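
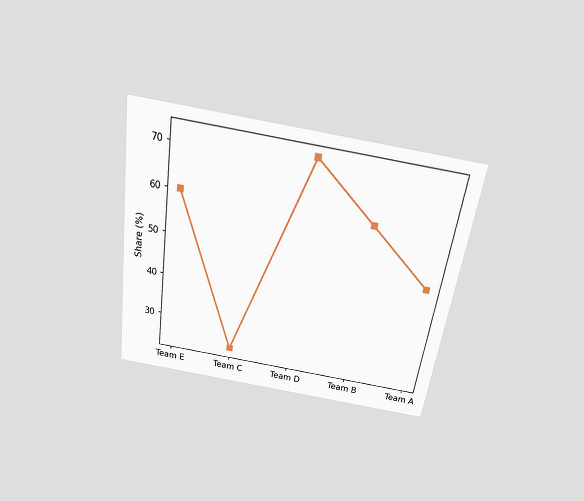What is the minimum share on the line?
The chart is tilted about 8° clockwise and viewed slightly from above. The lowest point is at Team C, and reading across to the y-axis gives 24%.

24%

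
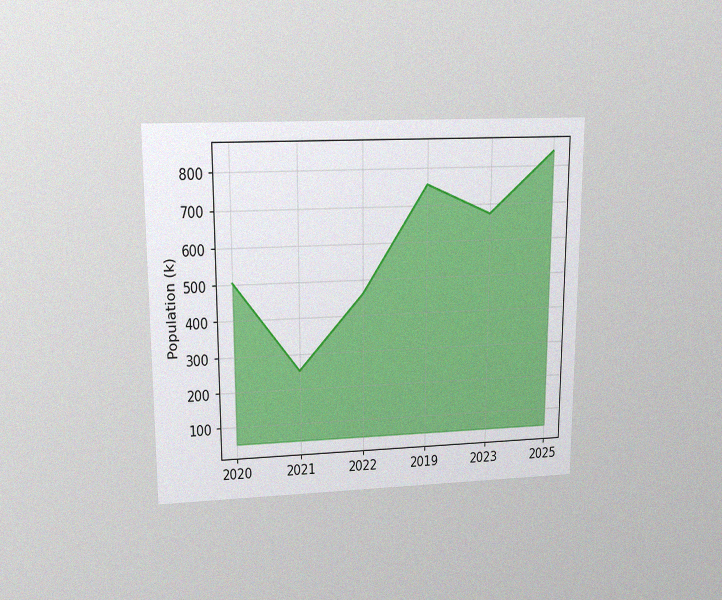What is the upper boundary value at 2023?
672k

The chart is viewed slightly from above, with some photo noise. At 2023 the upper boundary is at 672k.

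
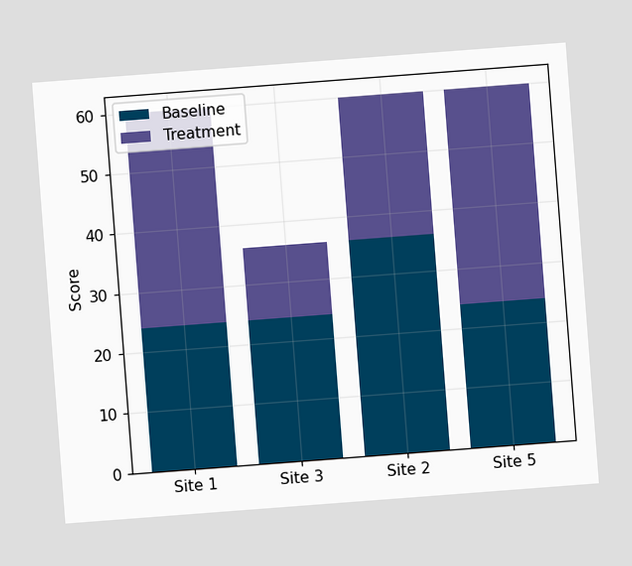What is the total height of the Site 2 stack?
60

The chart is tilted about 4° counter-clockwise. The Site 2 stack's top reaches 60 on the y-axis.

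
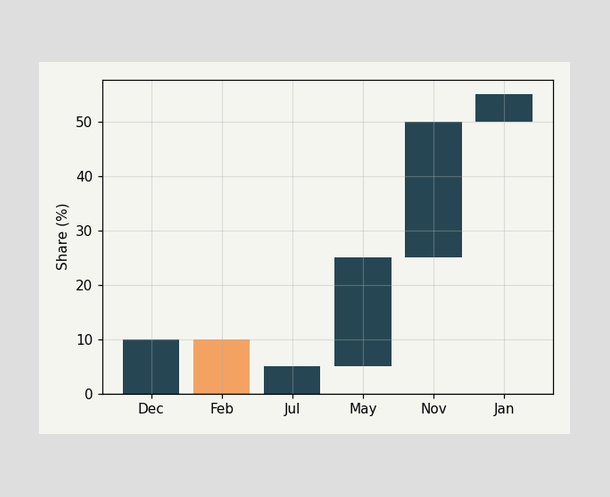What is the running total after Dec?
After Dec the running total reaches 10%.

10%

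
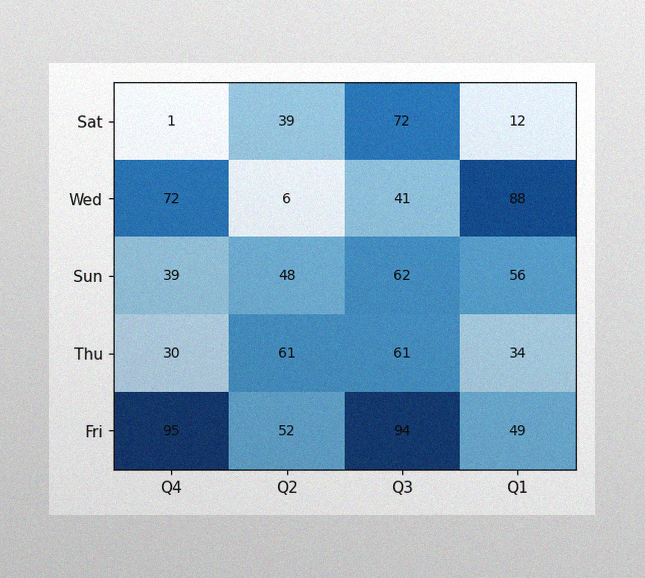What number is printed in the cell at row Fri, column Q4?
95

The image has some photo noise and uneven lighting. The (Fri, Q4) cell reads 95.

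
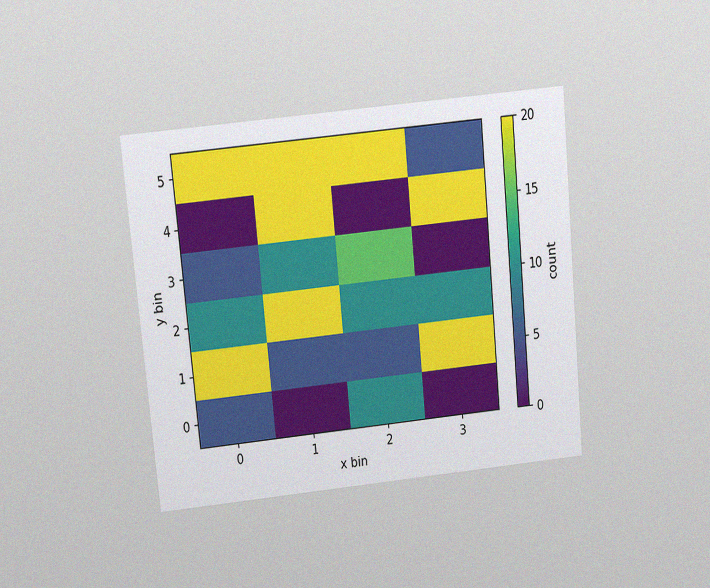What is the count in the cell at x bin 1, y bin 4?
20

The chart is tilted about 5° counter-clockwise and viewed slightly from above, with some photo noise. Matching the cell (1, 4) against the colorbar gives 20.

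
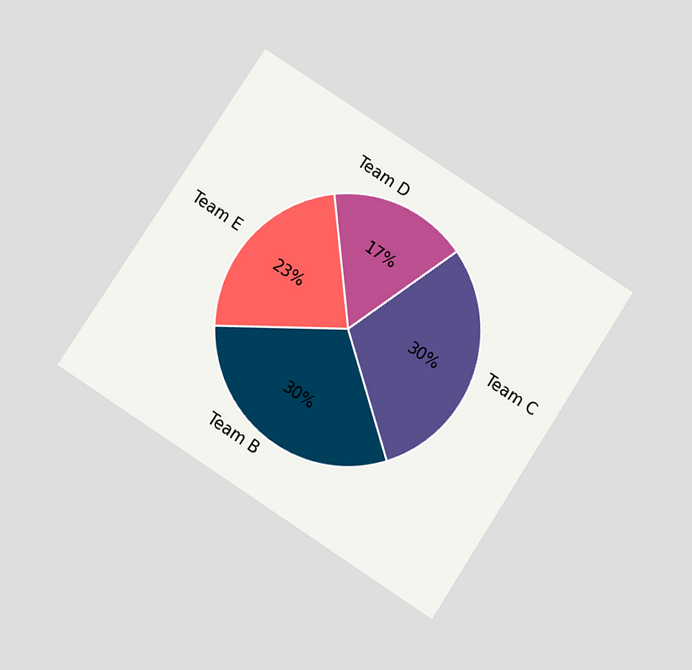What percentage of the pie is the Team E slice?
The chart is tilted about 33° clockwise and viewed slightly from below. The Team E slice takes up 23% of the pie.

23%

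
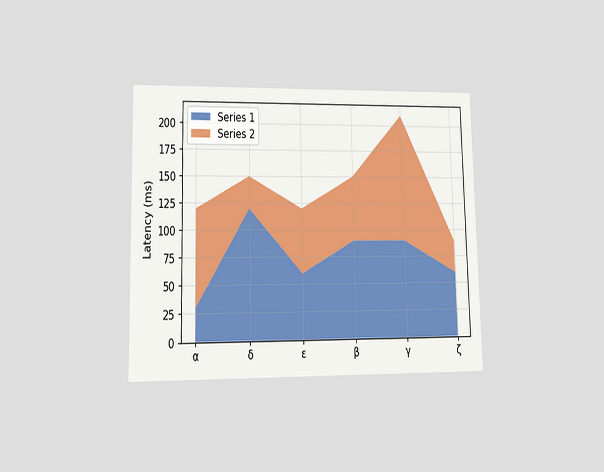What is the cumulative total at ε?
The chart is viewed at a slight angle. The stacked total at ε reaches 120ms.

120ms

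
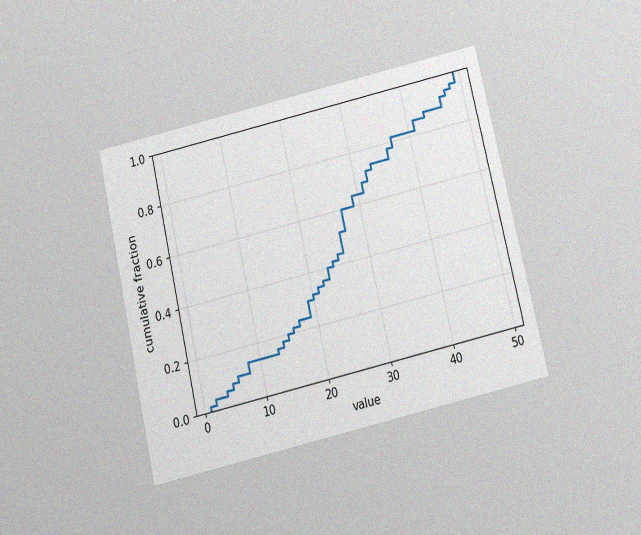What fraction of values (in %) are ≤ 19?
30%

The chart is tilted about 13° counter-clockwise and viewed slightly from below, with some photo noise. At x=19 the ECDF step is at 30%.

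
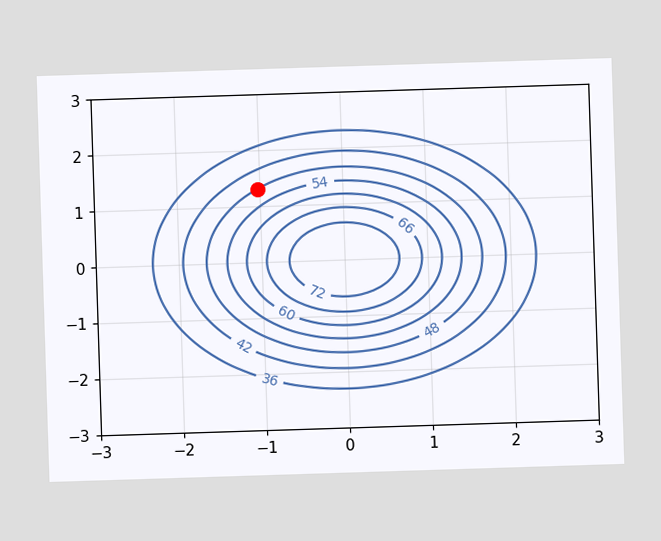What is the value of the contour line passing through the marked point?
48

The marked point sits on the contour labelled 48.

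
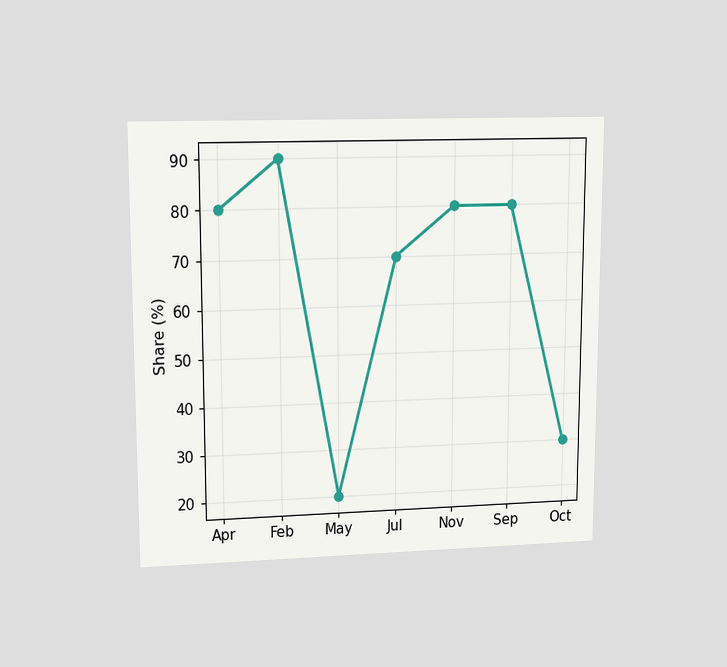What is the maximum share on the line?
90%

The chart is viewed at a slight angle. The highest point is at Feb, and reading across to the y-axis gives 90%.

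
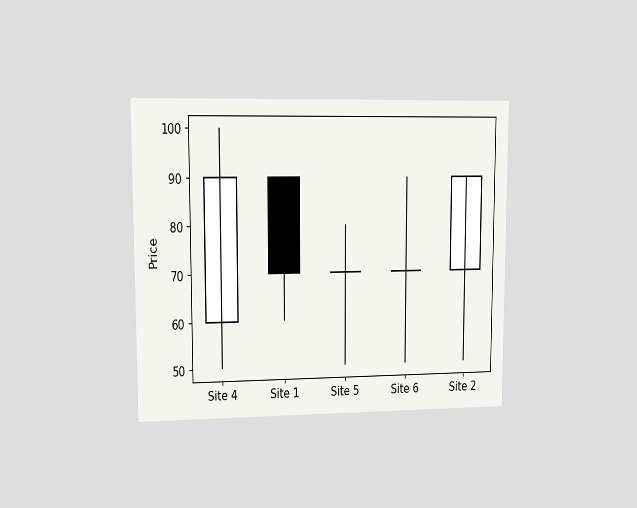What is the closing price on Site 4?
The chart is viewed at a slight angle. The Site 4 candle closes at 90.

90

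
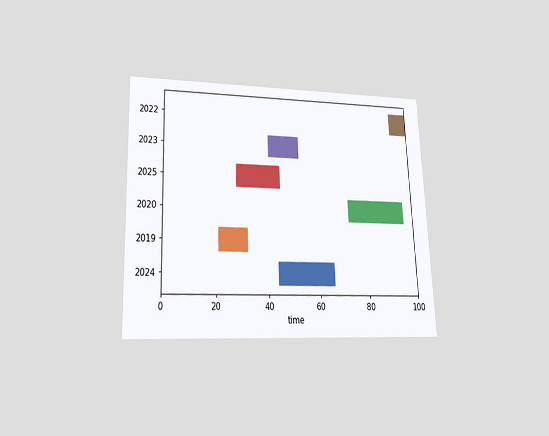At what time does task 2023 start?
The chart is tilted about 2° counter-clockwise and viewed slightly from below. The 2023 bar begins at t=41.

41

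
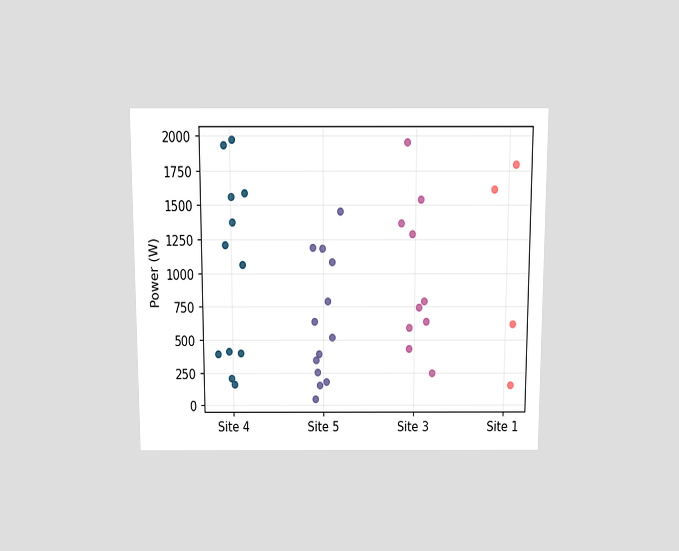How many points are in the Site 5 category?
13

The chart is viewed slightly from above. Counting the markers in the Site 5 column gives 13.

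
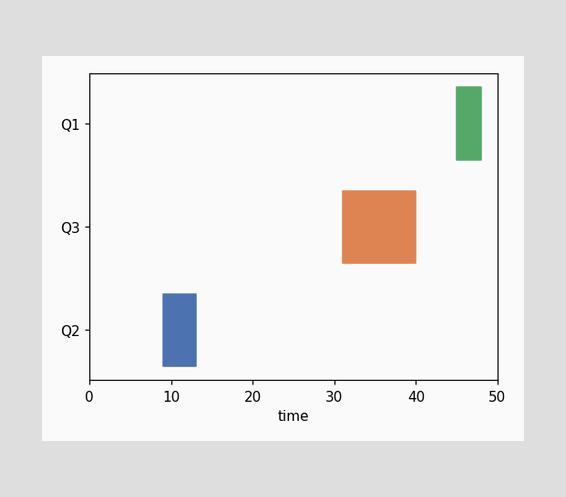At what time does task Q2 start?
9

The Q2 bar begins at t=9.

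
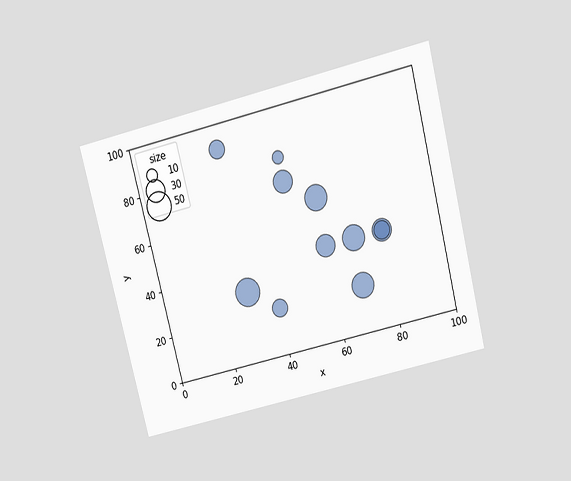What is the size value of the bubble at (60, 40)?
30

The chart is tilted about 14° counter-clockwise and viewed slightly from above. Matching the bubble at (60, 40) against the size legend gives 30.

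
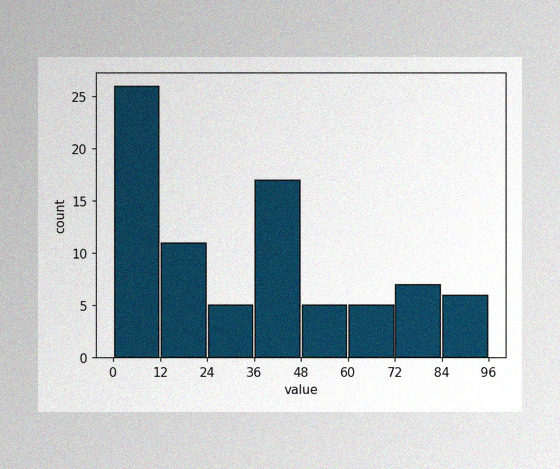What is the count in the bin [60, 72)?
The image has some photo noise and uneven lighting. The [60, 72) bin has height 5.

5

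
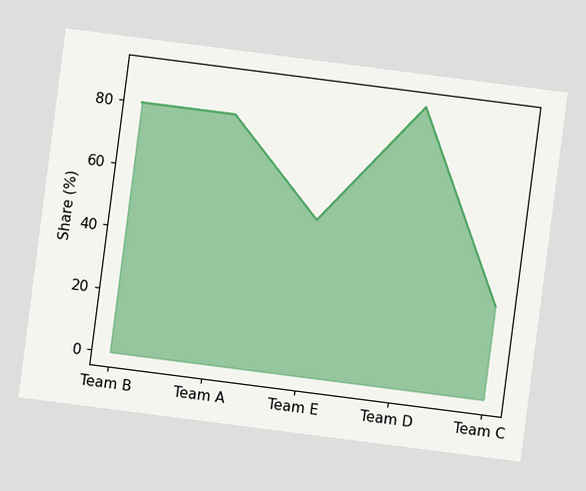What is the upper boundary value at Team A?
The chart is tilted about 7° clockwise. At Team A the upper boundary is at 80%.

80%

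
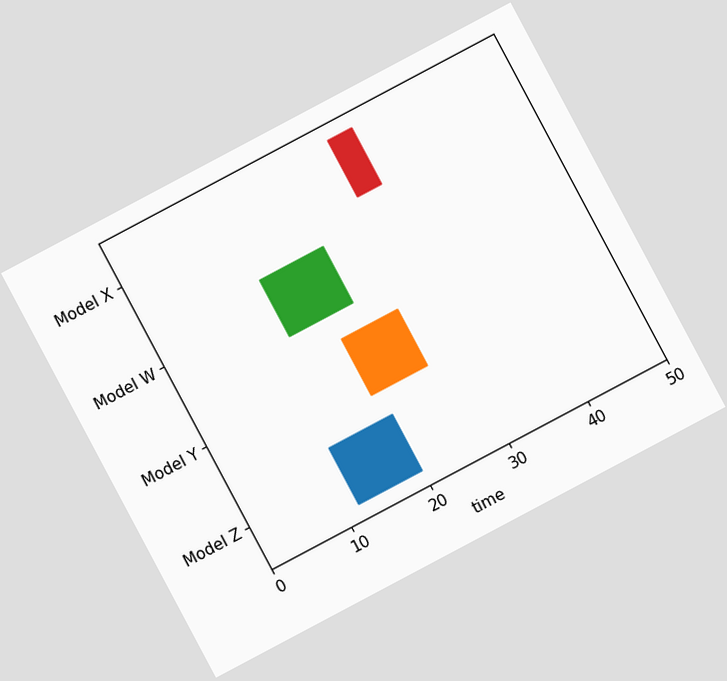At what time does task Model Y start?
The chart is tilted about 28° counter-clockwise. The Model Y bar begins at t=19.

19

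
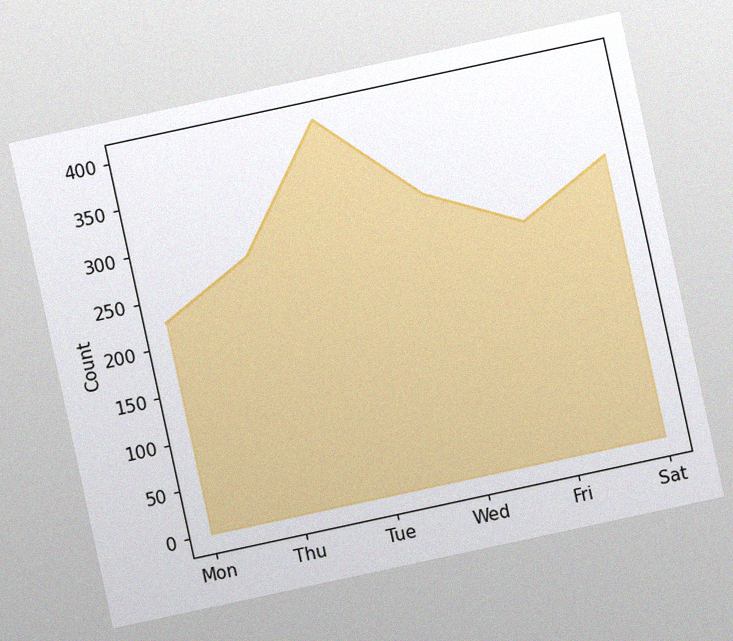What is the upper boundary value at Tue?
The chart is tilted about 12° counter-clockwise, with some photo noise. At Tue the upper boundary is at 400.

400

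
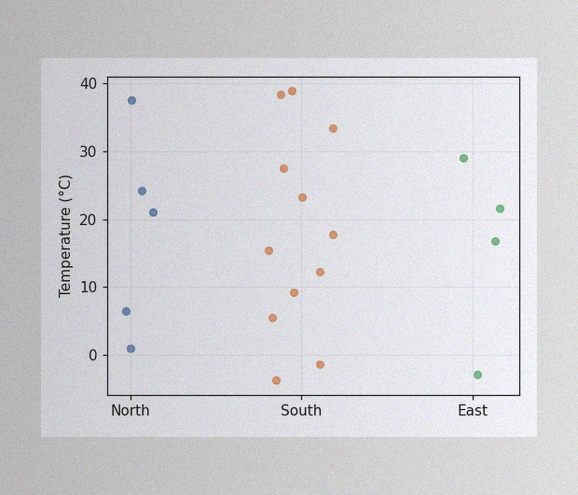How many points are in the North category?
The image has some photo noise and uneven lighting. Counting the markers in the North column gives 5.

5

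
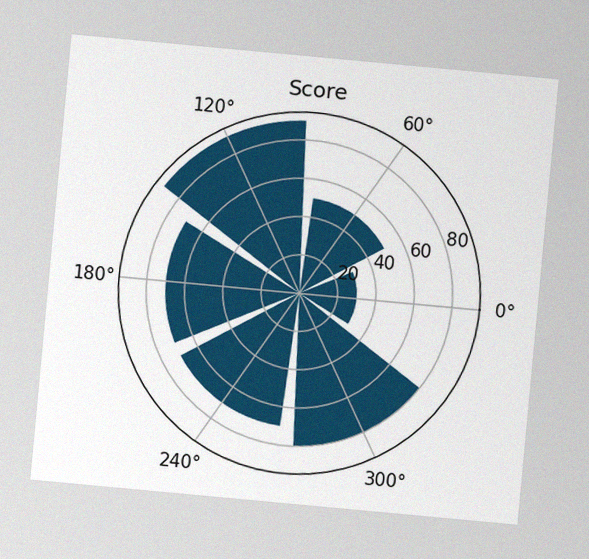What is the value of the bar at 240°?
70

The chart is tilted about 5° clockwise, with some photo noise. The bar at 240° reaches 70 on the radial axis.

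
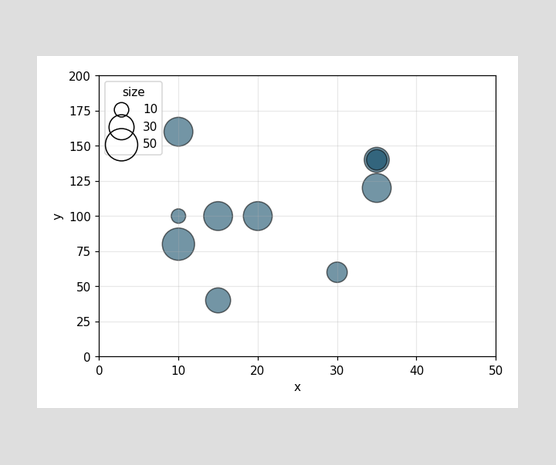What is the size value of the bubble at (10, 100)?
Matching the bubble at (10, 100) against the size legend gives 10.

10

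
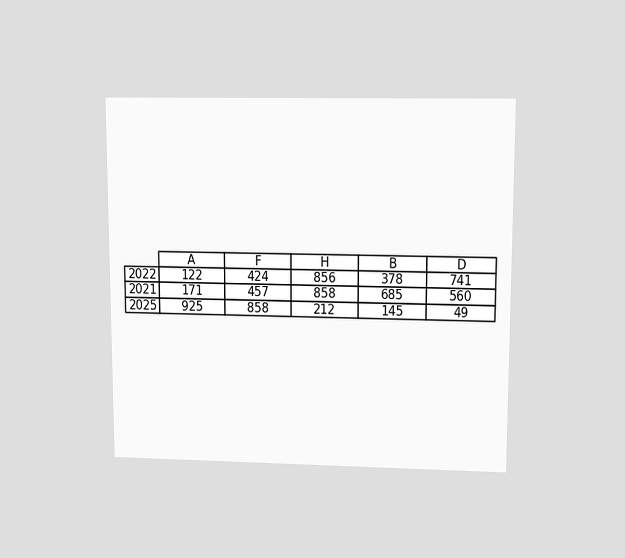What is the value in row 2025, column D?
The chart is viewed at a slight angle. The (2025, D) cell reads 49.

49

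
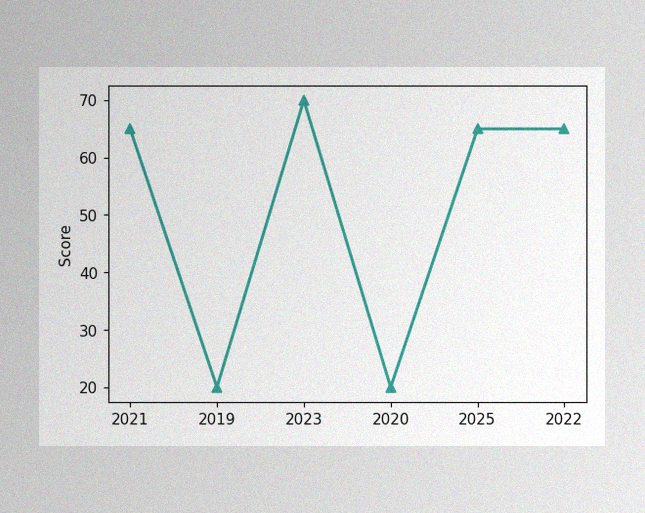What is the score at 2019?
The image has some photo noise and uneven lighting. At 2019, the line is at 20.

20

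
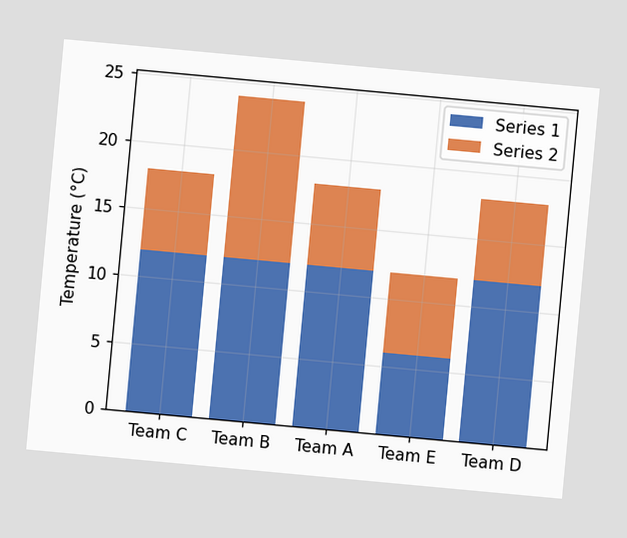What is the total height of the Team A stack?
The chart is tilted about 5° clockwise. The Team A stack's top reaches 18°C on the y-axis.

18°C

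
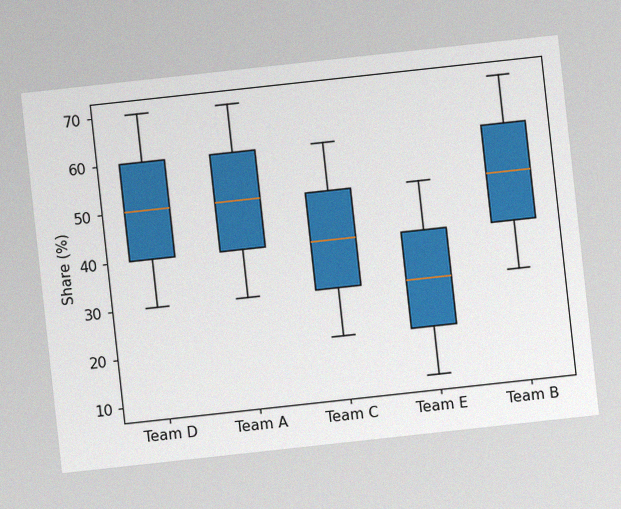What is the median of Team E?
30%

The chart is tilted about 6° counter-clockwise, with some photo noise. The median line in the Team E box sits at 30%.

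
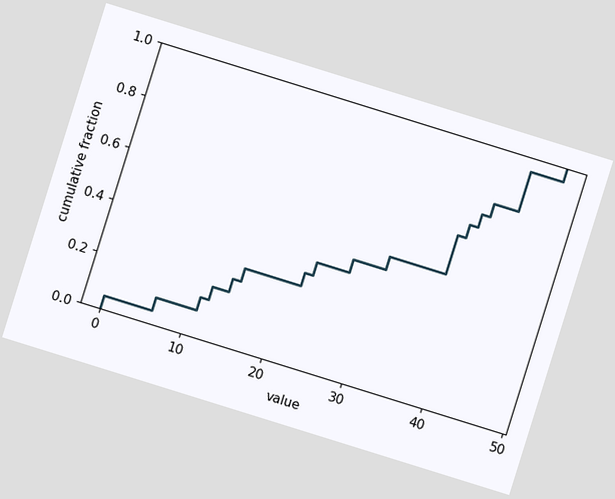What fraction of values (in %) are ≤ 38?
The chart is tilted about 17° clockwise. At x=38 the ECDF step is at 65%.

65%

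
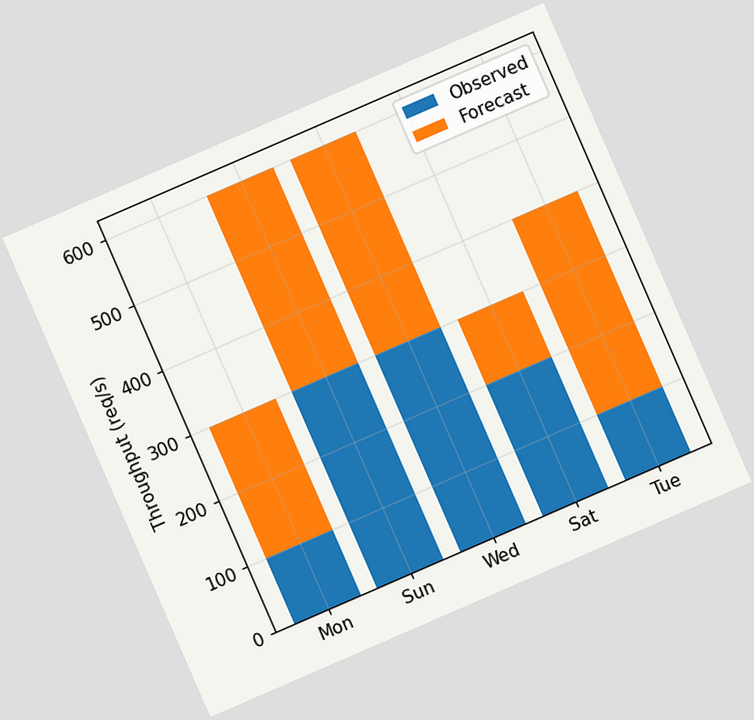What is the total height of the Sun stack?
The chart is tilted about 23° counter-clockwise. The Sun stack's top reaches 600req/s on the y-axis.

600req/s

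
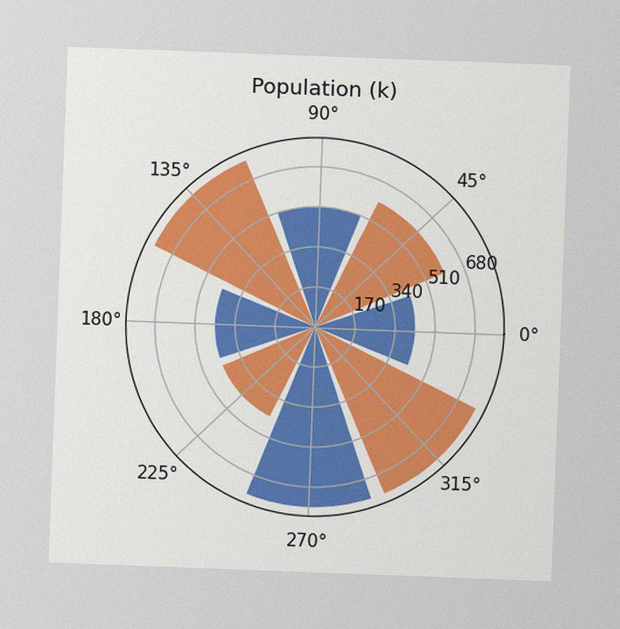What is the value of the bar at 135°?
The chart is tilted about 2° clockwise, with some photo noise. The bar at 135° reaches 765k on the radial axis.

765k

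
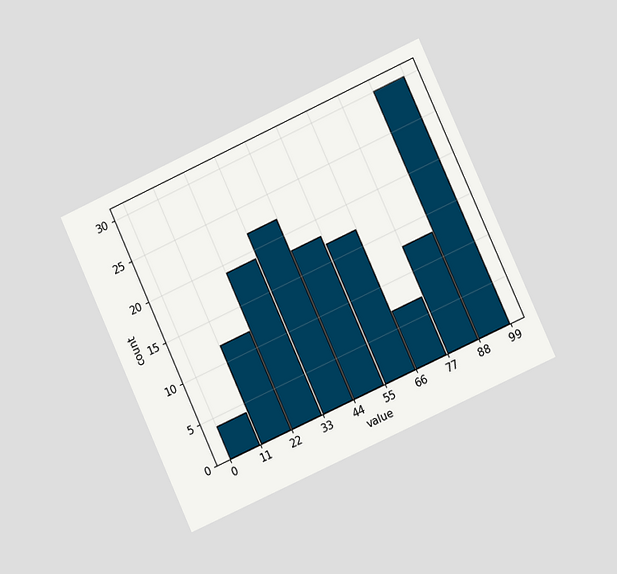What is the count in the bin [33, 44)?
22

The chart is tilted about 24° counter-clockwise and viewed slightly from the right. The [33, 44) bin has height 22.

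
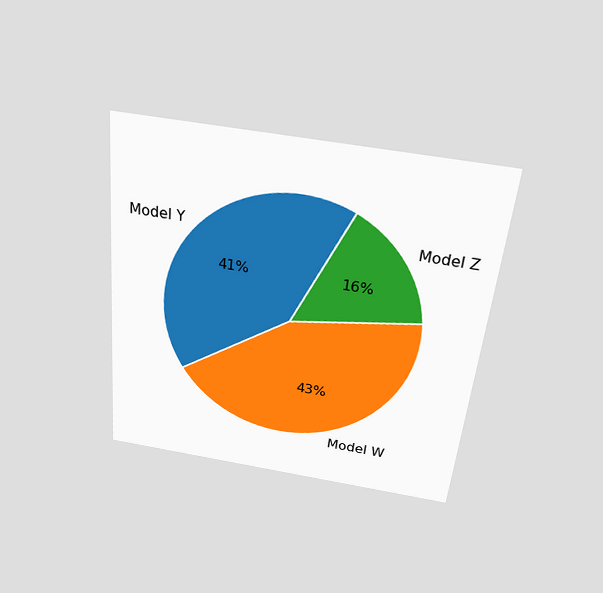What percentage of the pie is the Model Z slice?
The chart is tilted about 6° clockwise and viewed slightly from above. The Model Z slice takes up 16% of the pie.

16%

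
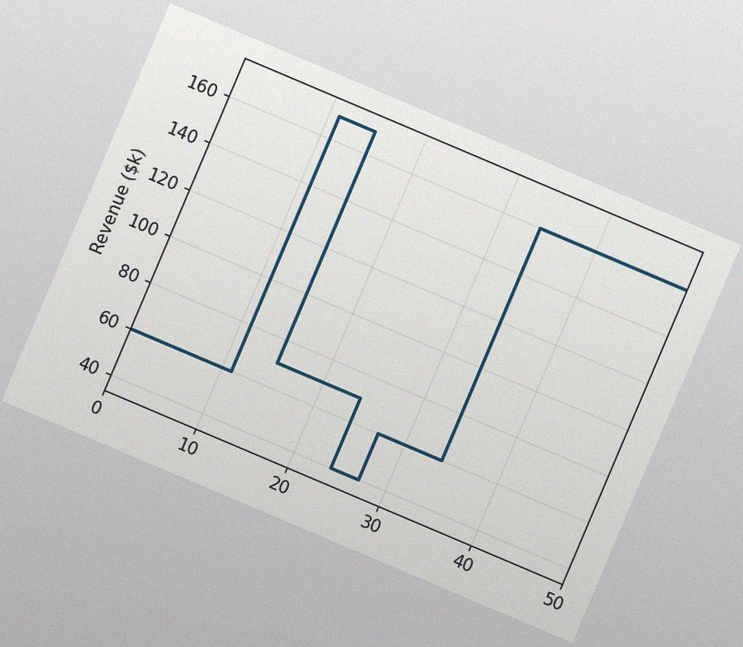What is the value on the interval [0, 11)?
$60k

The chart is tilted about 23° clockwise, with some photo noise. On [0, 11) the step sits at $60k.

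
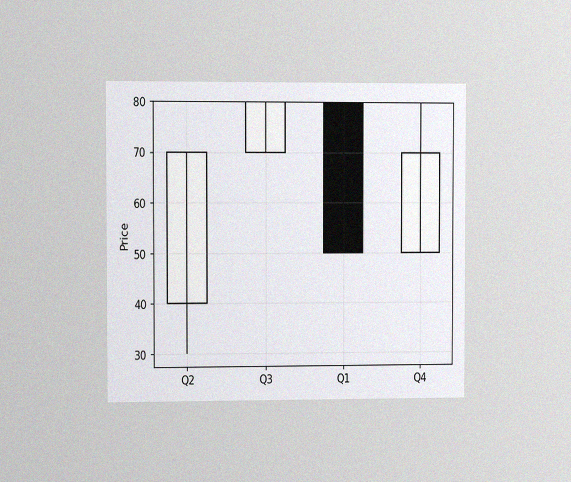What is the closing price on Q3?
The chart is viewed slightly from the left, with some photo noise. The Q3 candle closes at 80.

80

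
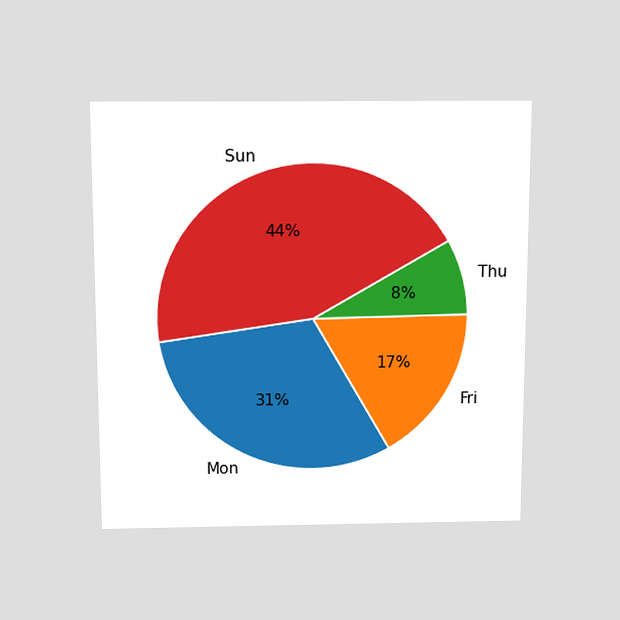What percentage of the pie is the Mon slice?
The chart is viewed slightly from above. The Mon slice takes up 31% of the pie.

31%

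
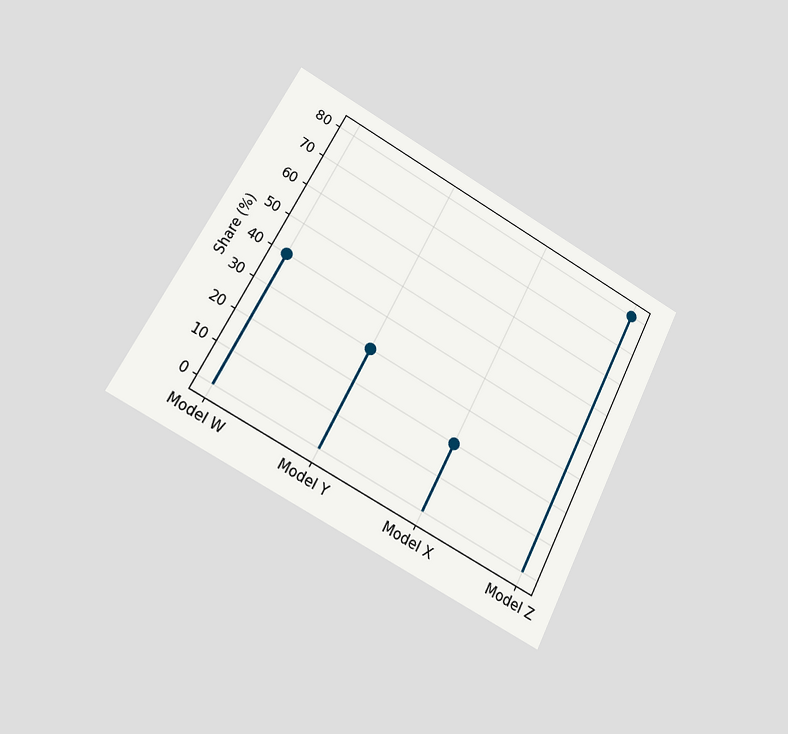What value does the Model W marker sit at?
The chart is tilted about 28° clockwise and viewed at a slight angle. The Model W marker sits at 40%.

40%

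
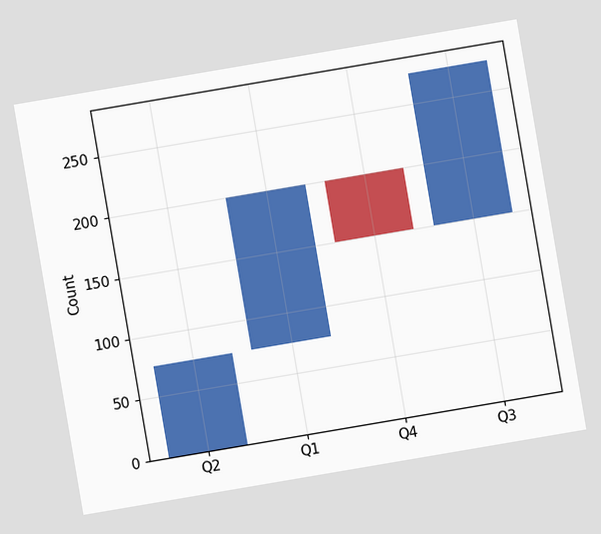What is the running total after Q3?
275

The chart is tilted about 10° counter-clockwise. After Q3 the running total reaches 275.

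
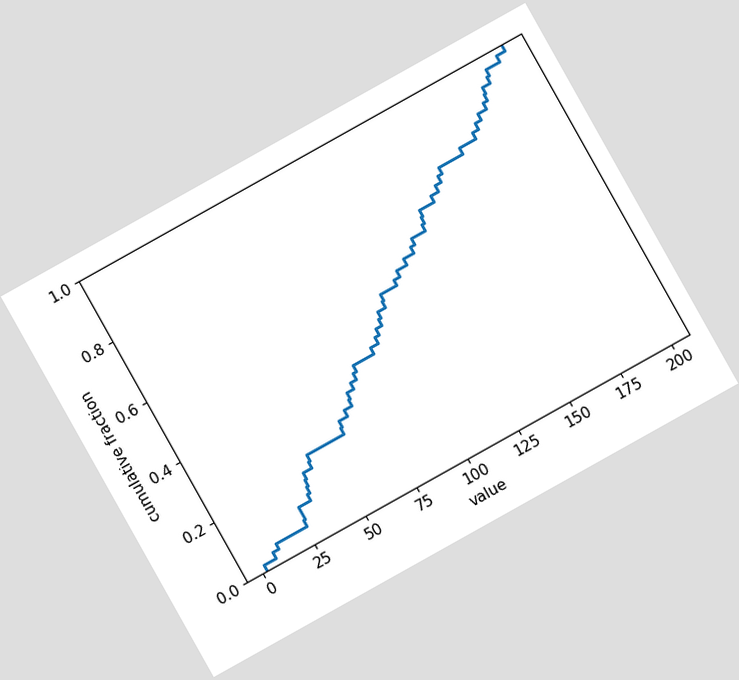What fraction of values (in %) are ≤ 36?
The chart is tilted about 29° counter-clockwise. At x=36 the ECDF step is at 20%.

20%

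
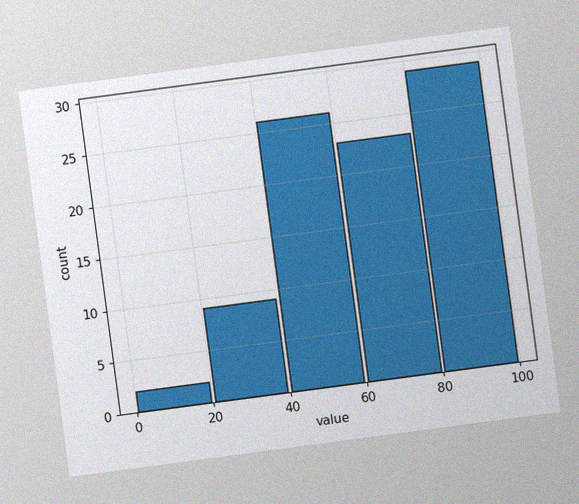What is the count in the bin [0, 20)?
2

The chart is tilted about 8° counter-clockwise, with some photo noise. The [0, 20) bin has height 2.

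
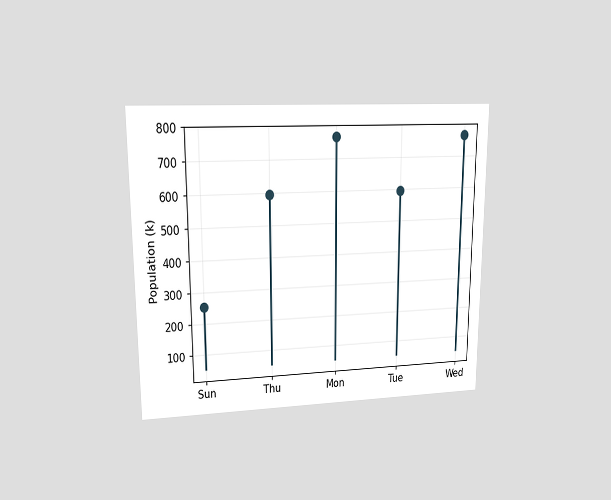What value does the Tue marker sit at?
595k

The chart is viewed at a slight angle. The Tue marker sits at 595k.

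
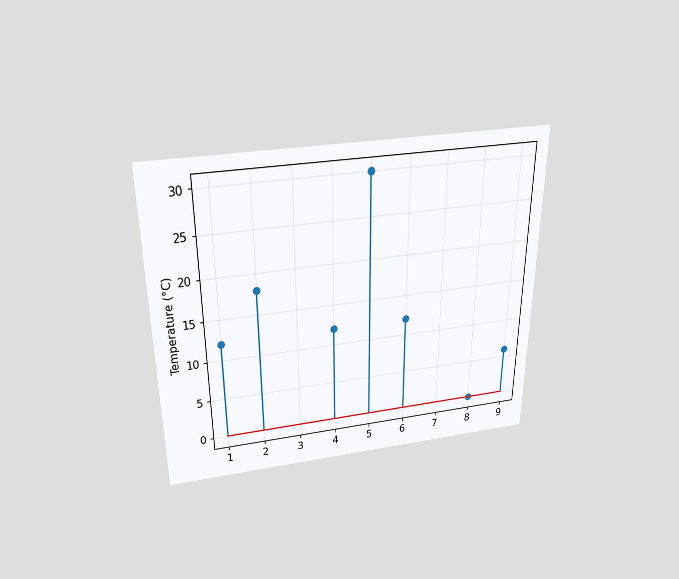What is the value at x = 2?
18°C

The chart is viewed slightly from above. The stem at x=2 reaches 18°C.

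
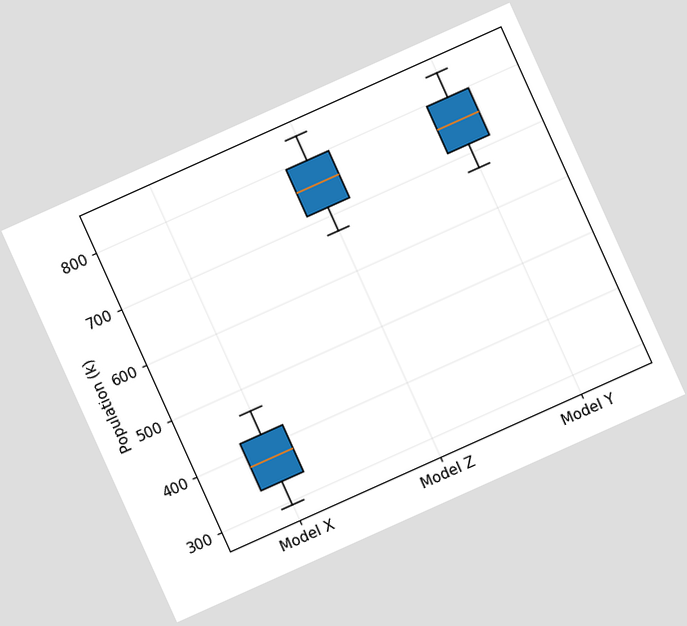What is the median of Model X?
The chart is tilted about 24° counter-clockwise. The median line in the Model X box sits at 378k.

378k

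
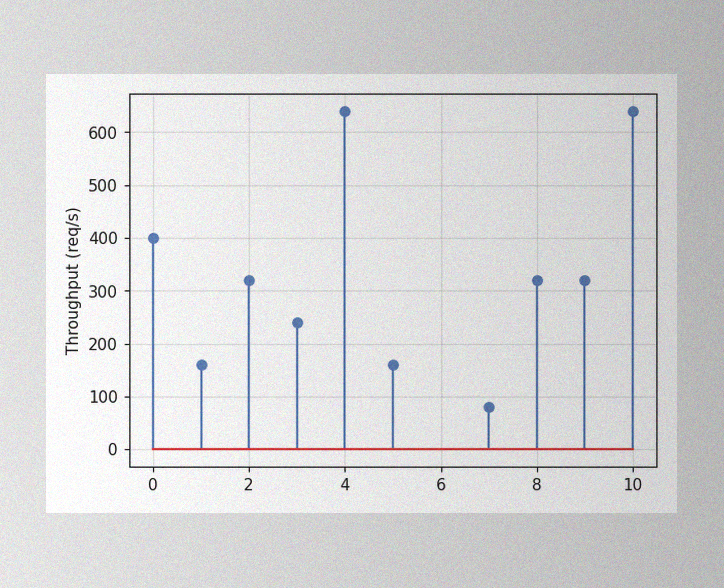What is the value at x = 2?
320req/s

The image has some photo noise and uneven lighting. The stem at x=2 reaches 320req/s.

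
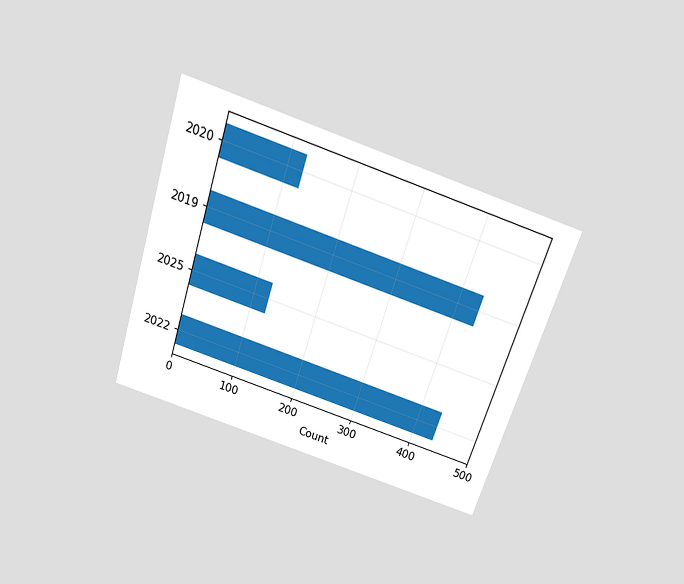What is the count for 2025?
The chart is tilted about 18° clockwise and viewed slightly from above. Reading along the chart's x-axis, the 2025 bar reaches 124.

124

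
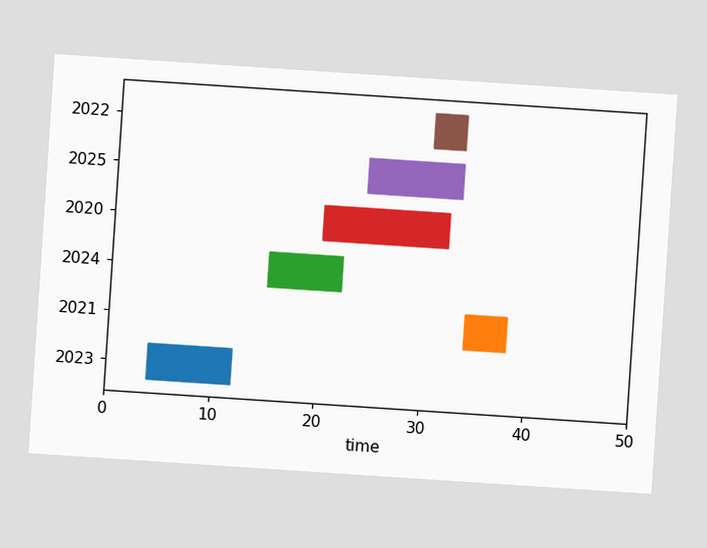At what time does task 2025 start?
The chart is tilted about 4° clockwise. The 2025 bar begins at t=24.

24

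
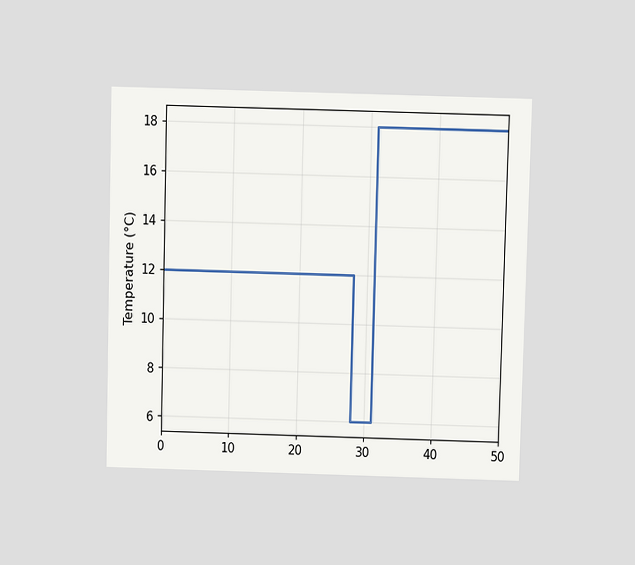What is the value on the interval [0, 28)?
12°C

The chart is viewed slightly from above. On [0, 28) the step sits at 12°C.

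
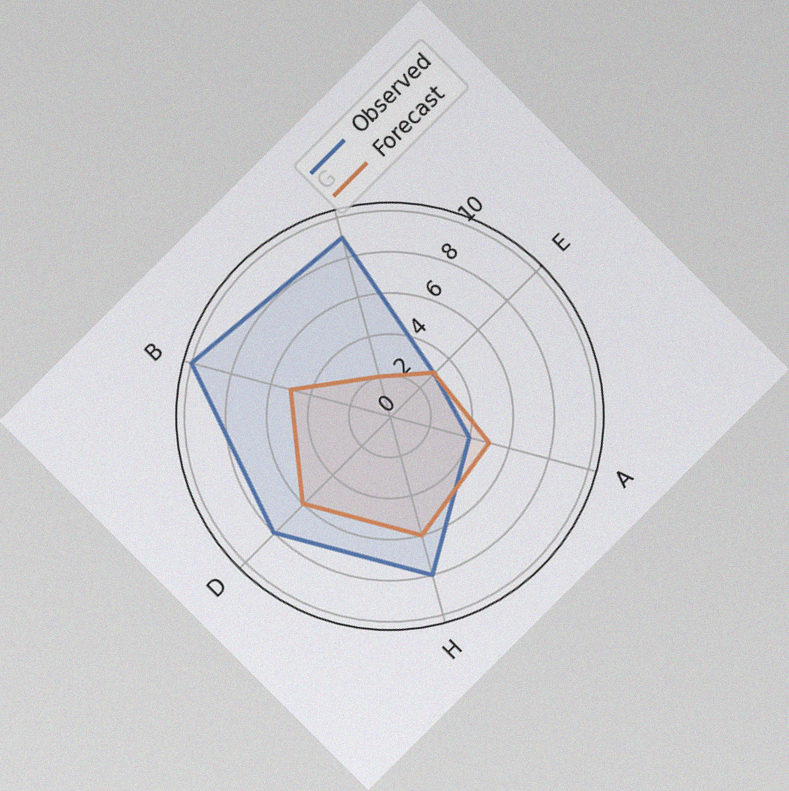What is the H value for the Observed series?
The chart is tilted about 45° counter-clockwise, with some photo noise. On the H axis, Observed reaches 8.

8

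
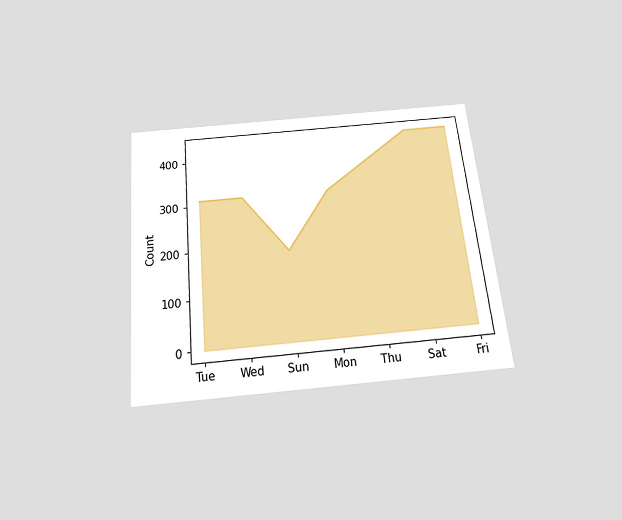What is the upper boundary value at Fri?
The chart is tilted about 6° counter-clockwise and viewed slightly from below. At Fri the upper boundary is at 434.

434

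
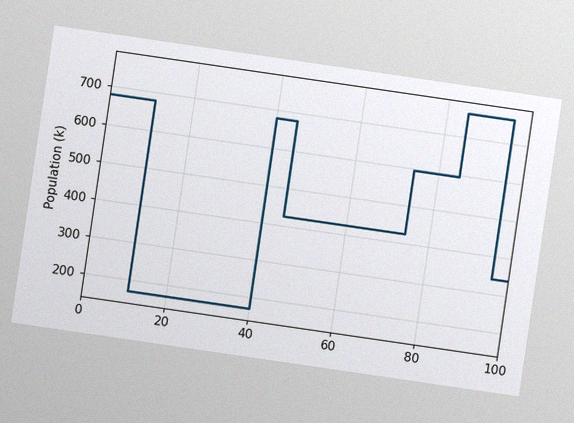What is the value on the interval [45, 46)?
The chart is tilted about 8° clockwise, with some photo noise. On [45, 46) the step sits at 425k.

425k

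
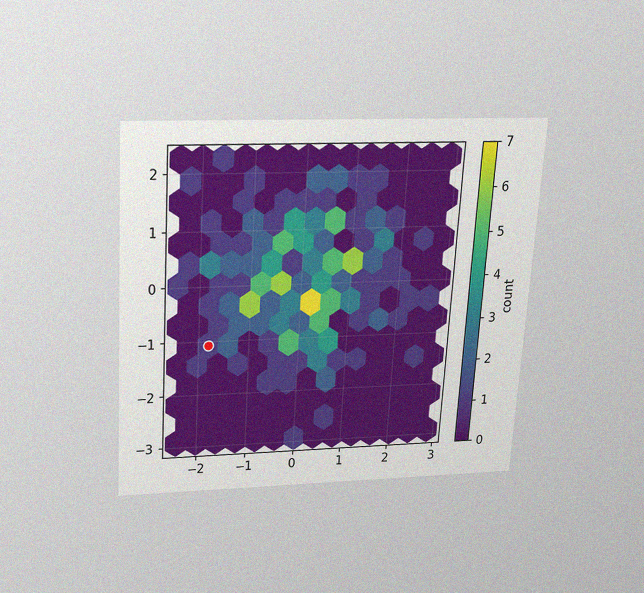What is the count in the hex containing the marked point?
The chart is tilted about 4° clockwise and viewed slightly from above, with some photo noise. The marked hex reads 1 on the colorbar.

1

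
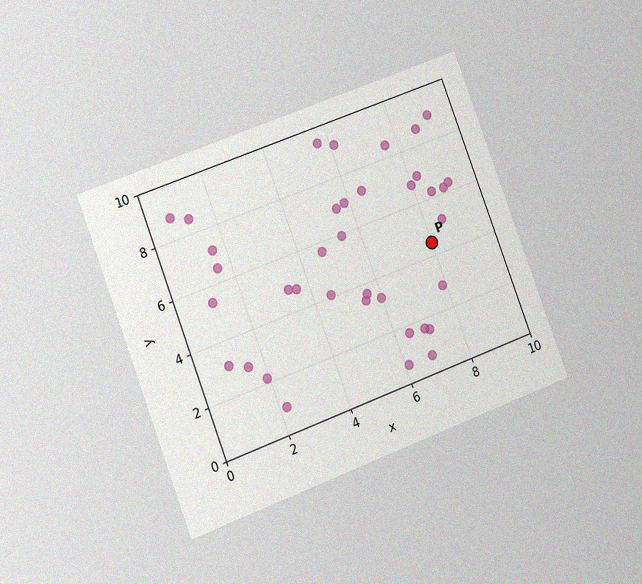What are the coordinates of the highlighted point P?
The chart is tilted about 21° counter-clockwise and viewed at a slight angle, with some photo noise. Following the gridlines from P to each axis, P sits at (8, 4.5).

(8, 4.5)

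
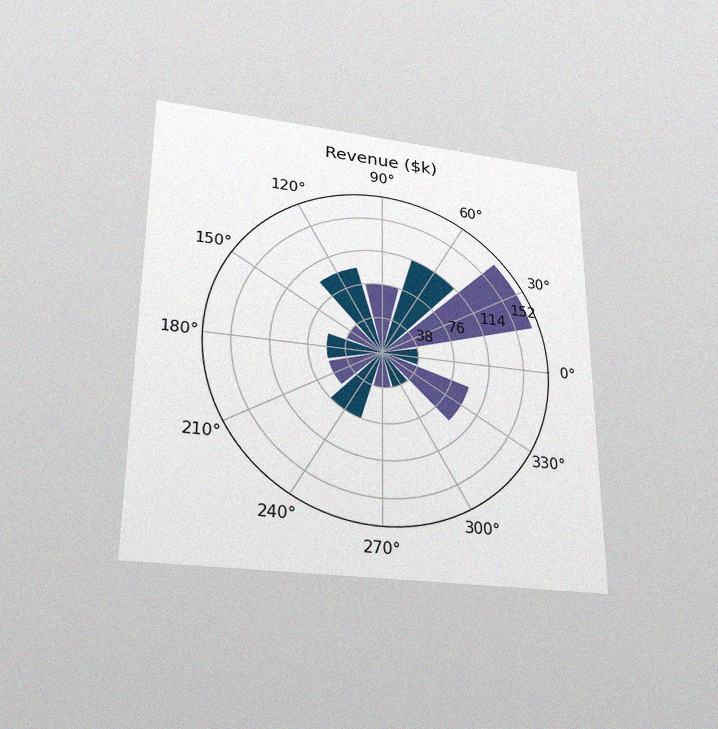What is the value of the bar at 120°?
$95k

The chart is viewed slightly from below, with some photo noise. The bar at 120° reaches $95k on the radial axis.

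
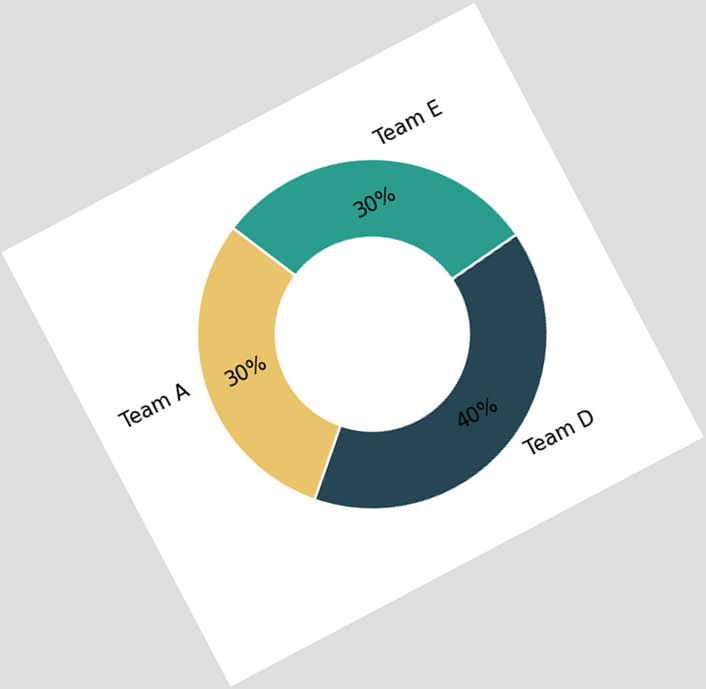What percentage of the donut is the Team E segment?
The chart is tilted about 28° counter-clockwise. The Team E segment takes up 30% of the ring.

30%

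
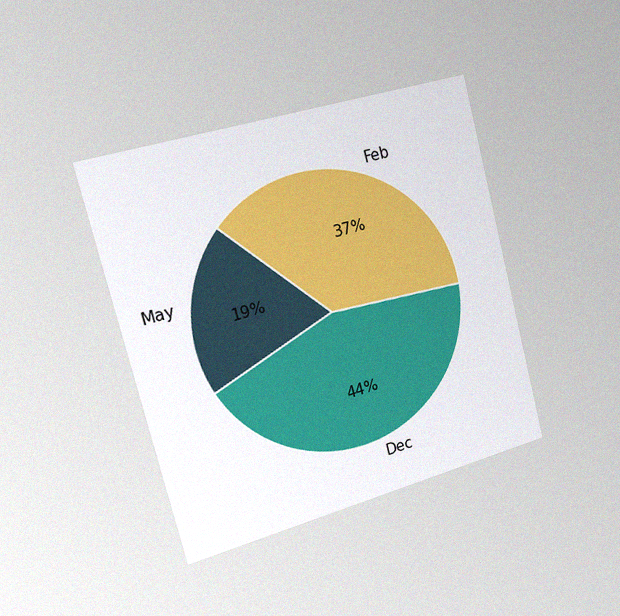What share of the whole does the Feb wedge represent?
The chart is tilted about 15° counter-clockwise and viewed slightly from the left, with some photo noise. The Feb slice takes up 37% of the pie.

37%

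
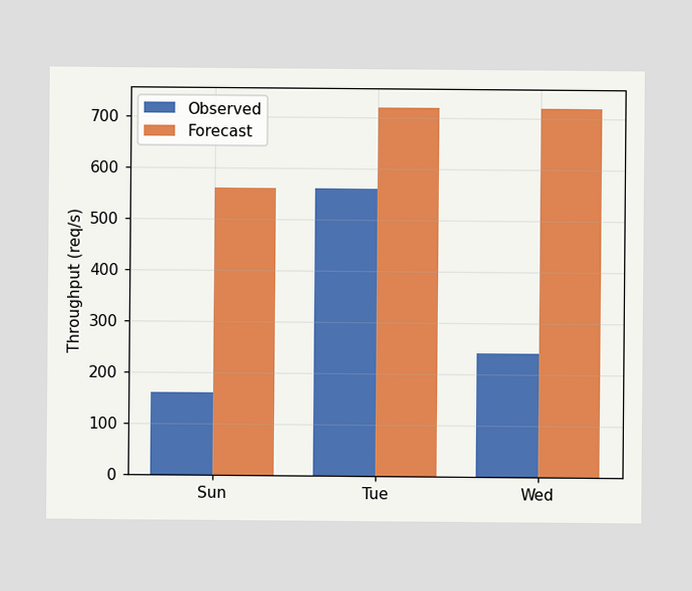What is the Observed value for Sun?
The Observed bar at Sun reaches 160req/s on the y-axis.

160req/s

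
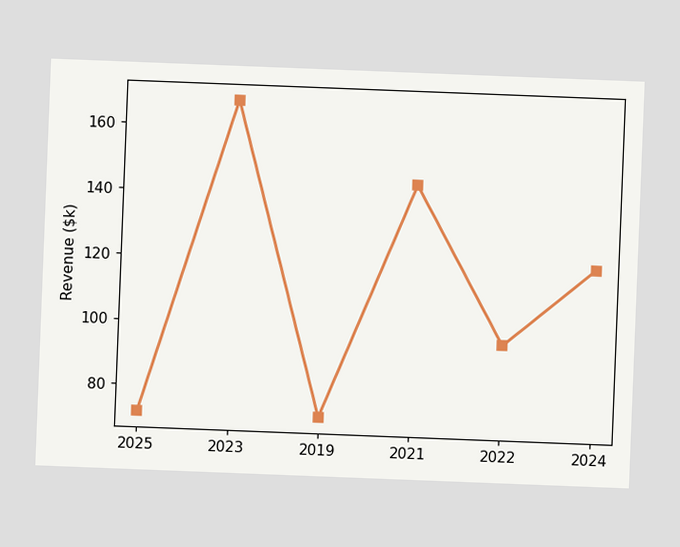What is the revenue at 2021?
The chart is tilted about 2° clockwise. At 2021, the line is at $144k.

$144k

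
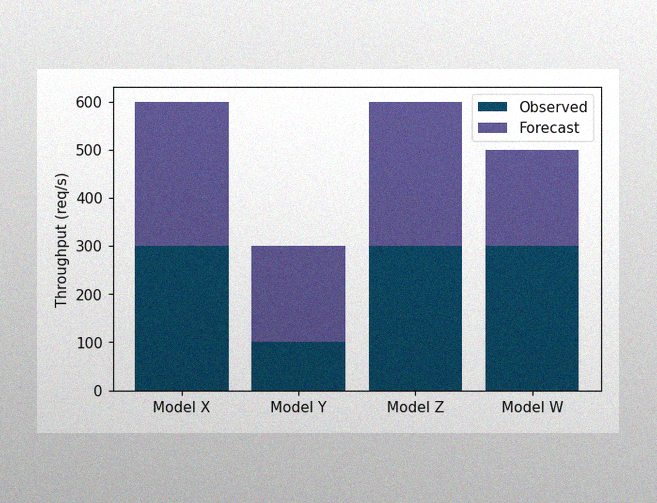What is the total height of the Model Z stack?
The image has some photo noise and uneven lighting. The Model Z stack's top reaches 600req/s on the y-axis.

600req/s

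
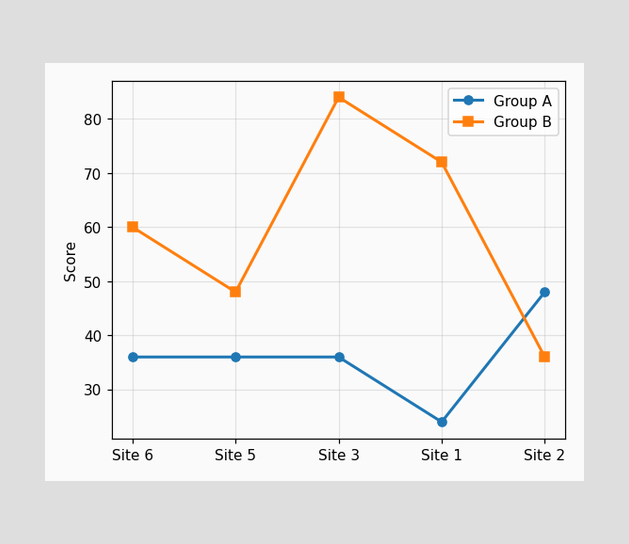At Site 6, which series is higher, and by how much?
At Site 6, Group B sits above the other line by 24.

Group B, by 24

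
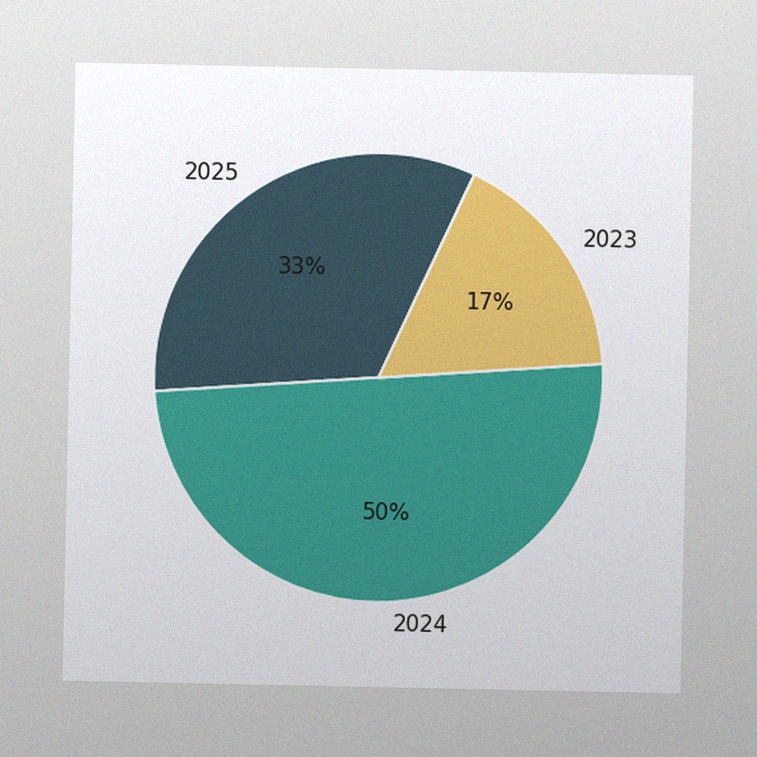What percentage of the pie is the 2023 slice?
17%

The image has some photo noise and uneven lighting. The 2023 slice takes up 17% of the pie.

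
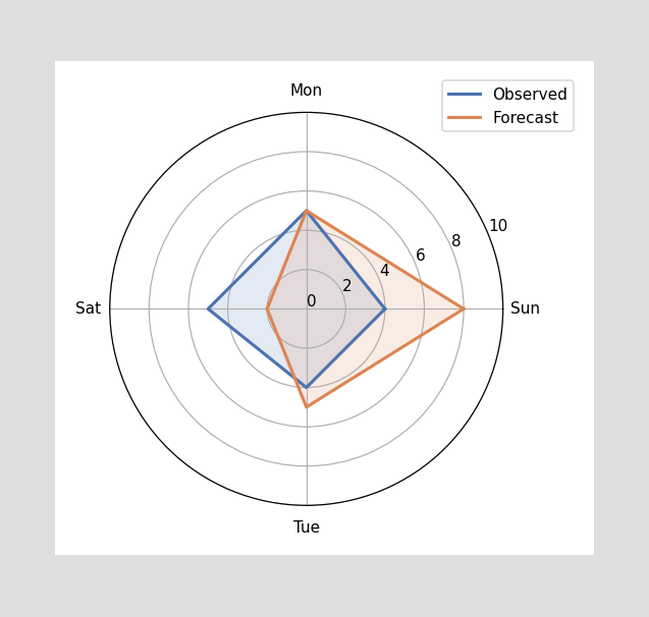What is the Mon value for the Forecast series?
5

On the Mon axis, Forecast reaches 5.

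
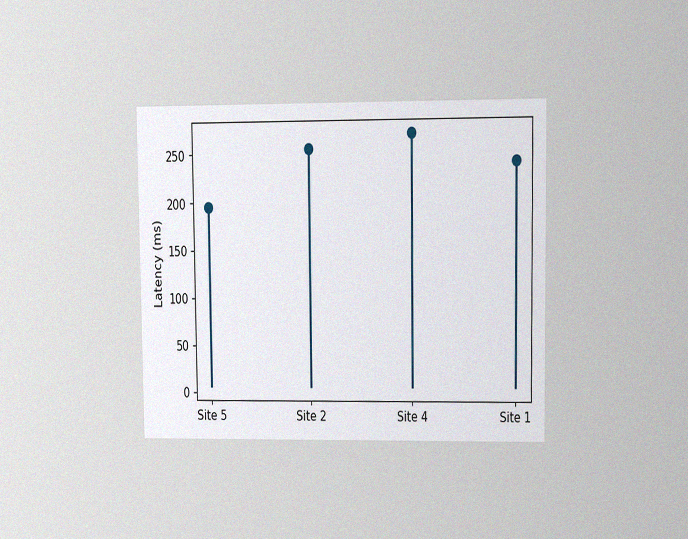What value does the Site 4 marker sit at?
270ms

The chart is viewed at a slight angle, with some photo noise. The Site 4 marker sits at 270ms.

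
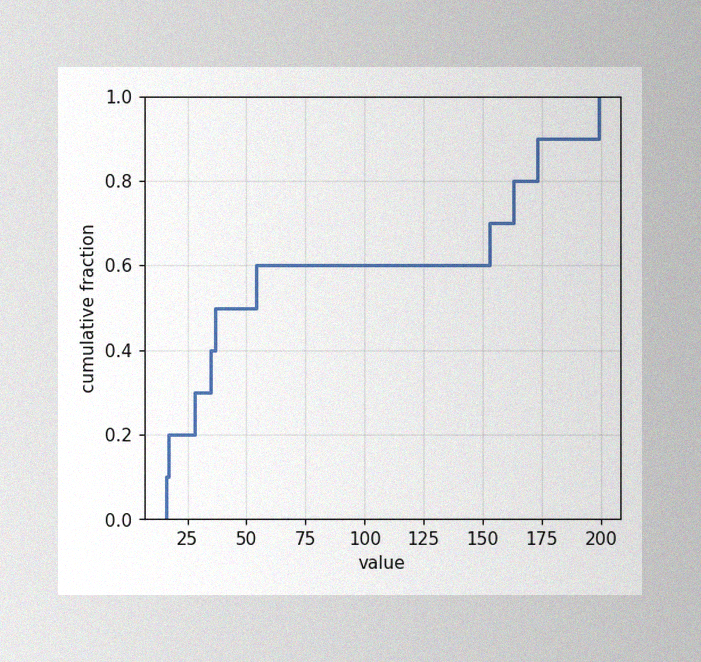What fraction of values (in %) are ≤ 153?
70%

The image has some photo noise and uneven lighting. At x=153 the ECDF step is at 70%.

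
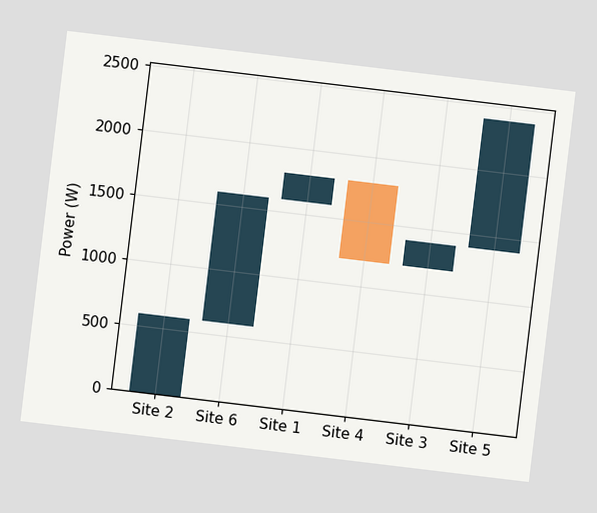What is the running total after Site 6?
1600W

The chart is tilted about 7° clockwise. After Site 6 the running total reaches 1600W.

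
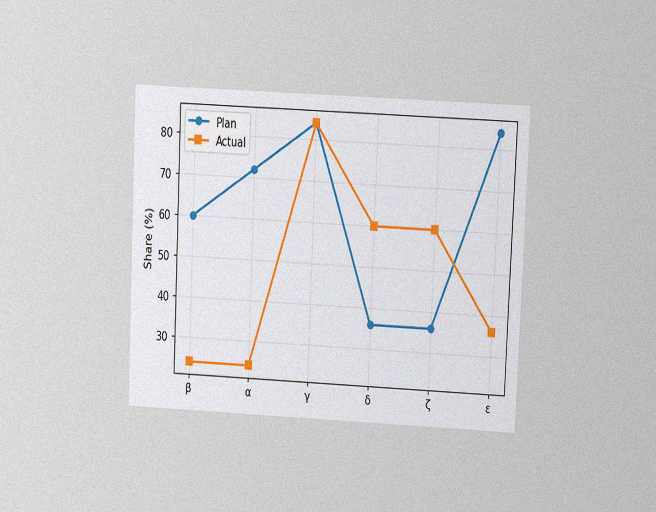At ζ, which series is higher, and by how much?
Actual, by 24%

The chart is tilted about 3° clockwise and viewed at a slight angle, with some photo noise. At ζ, Actual sits above the other line by 24%.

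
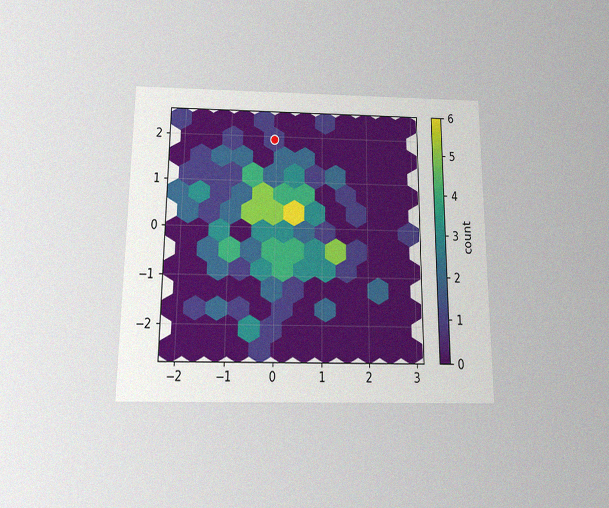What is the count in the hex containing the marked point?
1

The chart is viewed slightly from below, with some photo noise. The marked hex reads 1 on the colorbar.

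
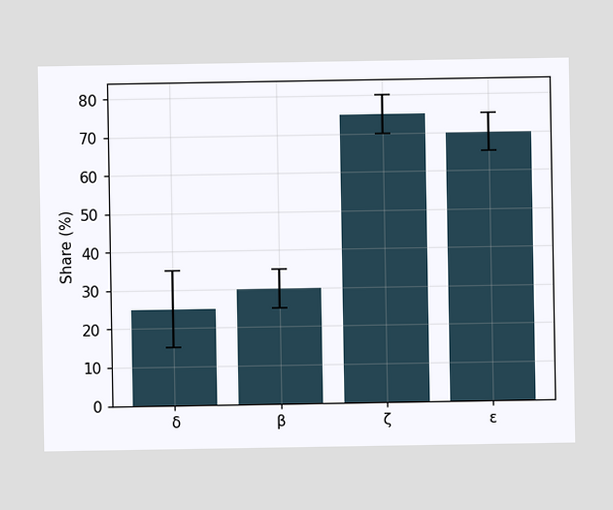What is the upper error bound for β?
The β bar's upper whisker reaches 35%.

35%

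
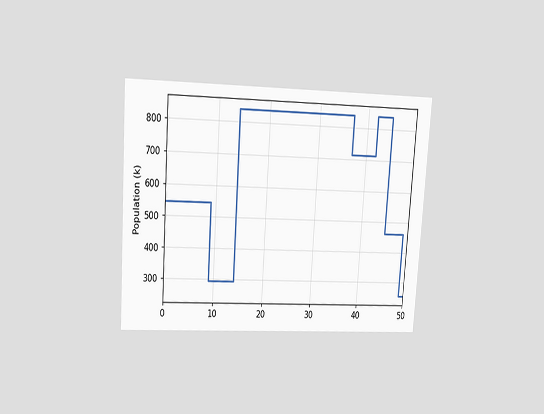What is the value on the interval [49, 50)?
The chart is tilted about 4° clockwise and viewed at a slight angle. On [49, 50) the step sits at 252k.

252k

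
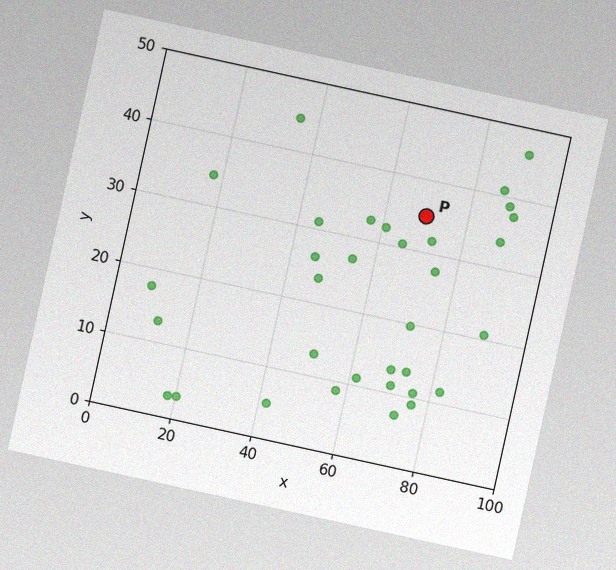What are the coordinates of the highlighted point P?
The chart is tilted about 12° clockwise, with some photo noise. Following the gridlines from P to each axis, P sits at (70, 35).

(70, 35)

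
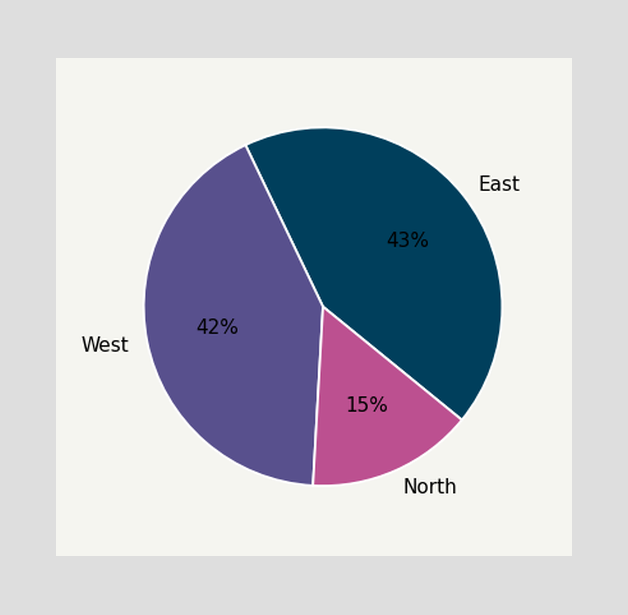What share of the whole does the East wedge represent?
43%

The East slice takes up 43% of the pie.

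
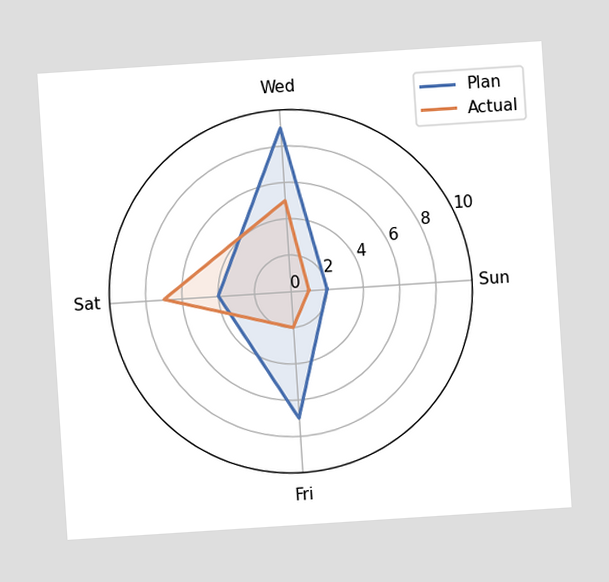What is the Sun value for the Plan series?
2

The chart is tilted about 4° counter-clockwise. On the Sun axis, Plan reaches 2.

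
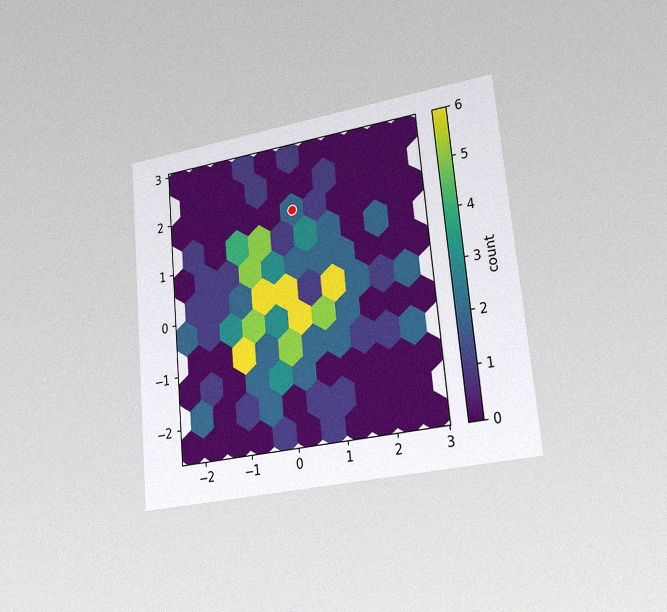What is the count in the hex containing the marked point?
2

The chart is tilted about 5° counter-clockwise and viewed slightly from the right, with some photo noise. The marked hex reads 2 on the colorbar.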